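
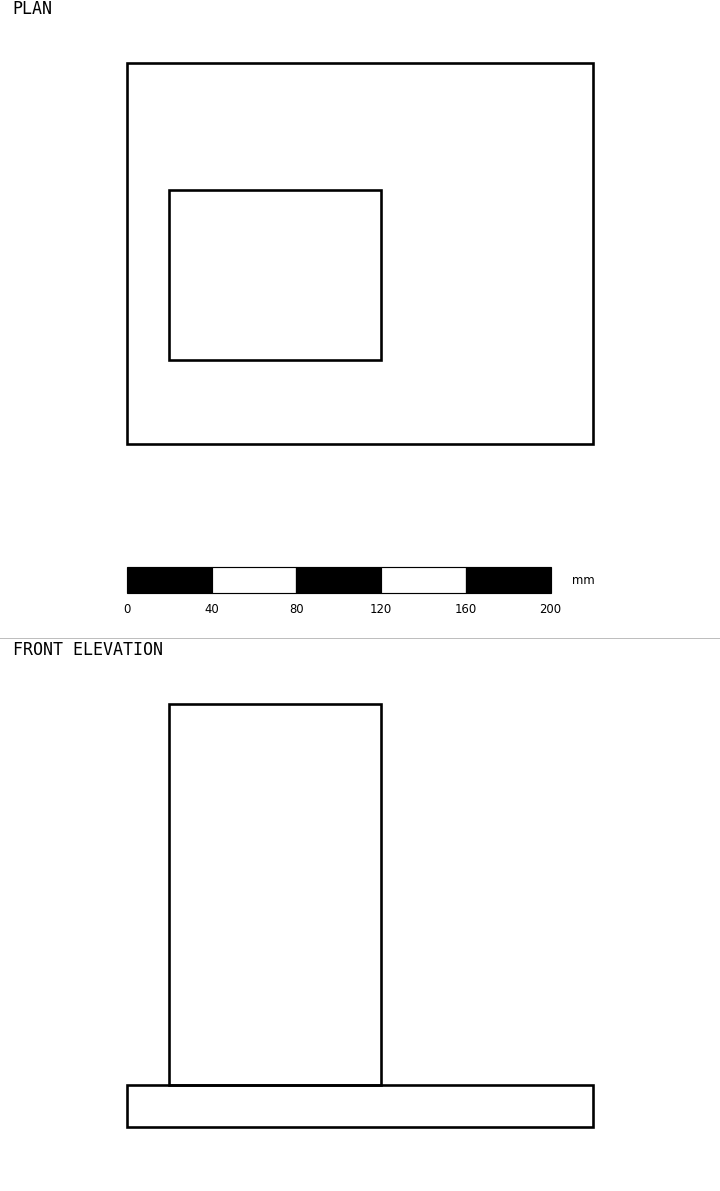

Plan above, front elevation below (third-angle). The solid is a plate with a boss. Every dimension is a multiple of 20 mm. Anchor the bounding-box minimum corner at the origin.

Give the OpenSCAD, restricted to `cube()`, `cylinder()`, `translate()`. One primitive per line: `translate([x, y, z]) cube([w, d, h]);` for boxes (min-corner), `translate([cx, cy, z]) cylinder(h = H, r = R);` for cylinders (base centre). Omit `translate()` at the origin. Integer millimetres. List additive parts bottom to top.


cube([220, 180, 20]);
translate([20, 40, 20]) cube([100, 80, 180]);


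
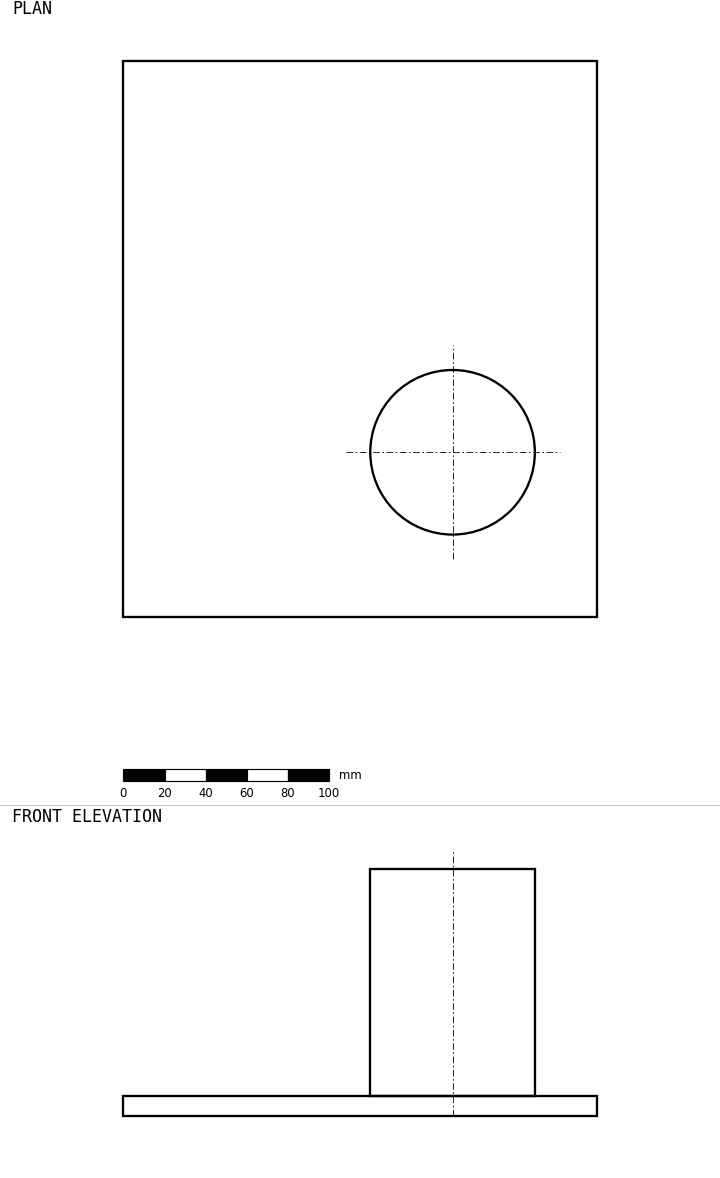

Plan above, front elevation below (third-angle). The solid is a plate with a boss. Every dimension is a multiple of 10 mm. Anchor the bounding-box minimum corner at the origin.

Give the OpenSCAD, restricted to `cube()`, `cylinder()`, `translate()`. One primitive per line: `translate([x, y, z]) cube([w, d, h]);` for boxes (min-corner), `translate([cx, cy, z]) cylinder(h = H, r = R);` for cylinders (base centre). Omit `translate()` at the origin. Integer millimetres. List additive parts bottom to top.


cube([230, 270, 10]);
translate([160, 80, 10]) cylinder(h = 110, r = 40);


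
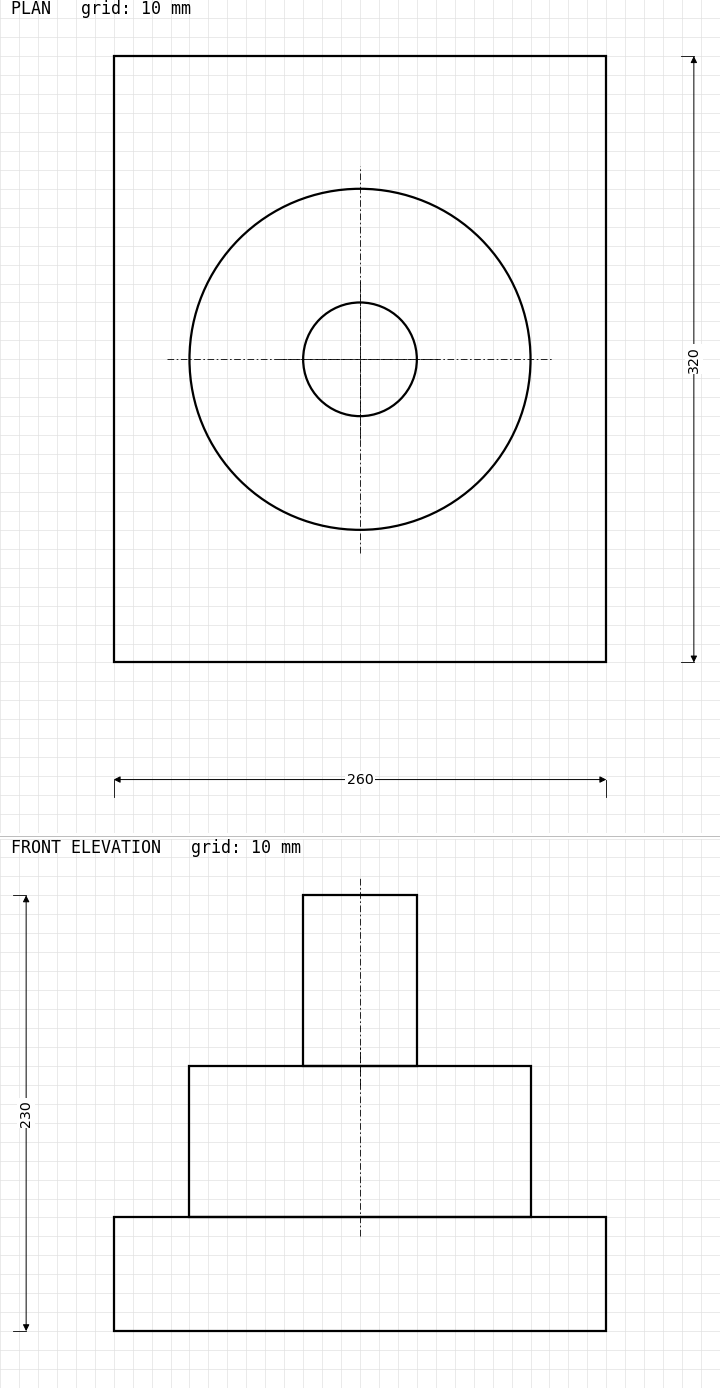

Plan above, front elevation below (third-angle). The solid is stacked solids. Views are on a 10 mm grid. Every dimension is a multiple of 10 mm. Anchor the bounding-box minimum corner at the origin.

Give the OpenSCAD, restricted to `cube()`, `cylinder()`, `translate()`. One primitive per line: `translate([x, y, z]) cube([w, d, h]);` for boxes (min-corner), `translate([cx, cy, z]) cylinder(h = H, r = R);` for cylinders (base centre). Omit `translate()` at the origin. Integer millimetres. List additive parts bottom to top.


cube([260, 320, 60]);
translate([130, 160, 60]) cylinder(h = 80, r = 90);
translate([130, 160, 140]) cylinder(h = 90, r = 30);


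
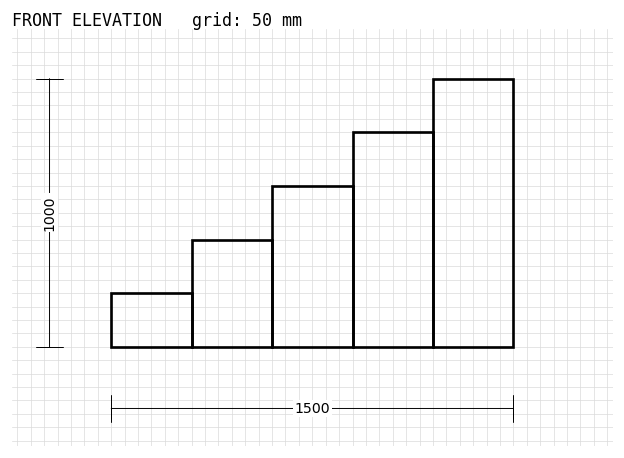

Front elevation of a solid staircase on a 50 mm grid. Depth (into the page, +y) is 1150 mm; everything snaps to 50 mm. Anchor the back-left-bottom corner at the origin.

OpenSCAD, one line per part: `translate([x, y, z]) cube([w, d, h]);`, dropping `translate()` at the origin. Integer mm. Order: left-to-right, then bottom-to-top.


cube([300, 1150, 200]);
translate([300, 0, 0]) cube([300, 1150, 400]);
translate([600, 0, 0]) cube([300, 1150, 600]);
translate([900, 0, 0]) cube([300, 1150, 800]);
translate([1200, 0, 0]) cube([300, 1150, 1000]);


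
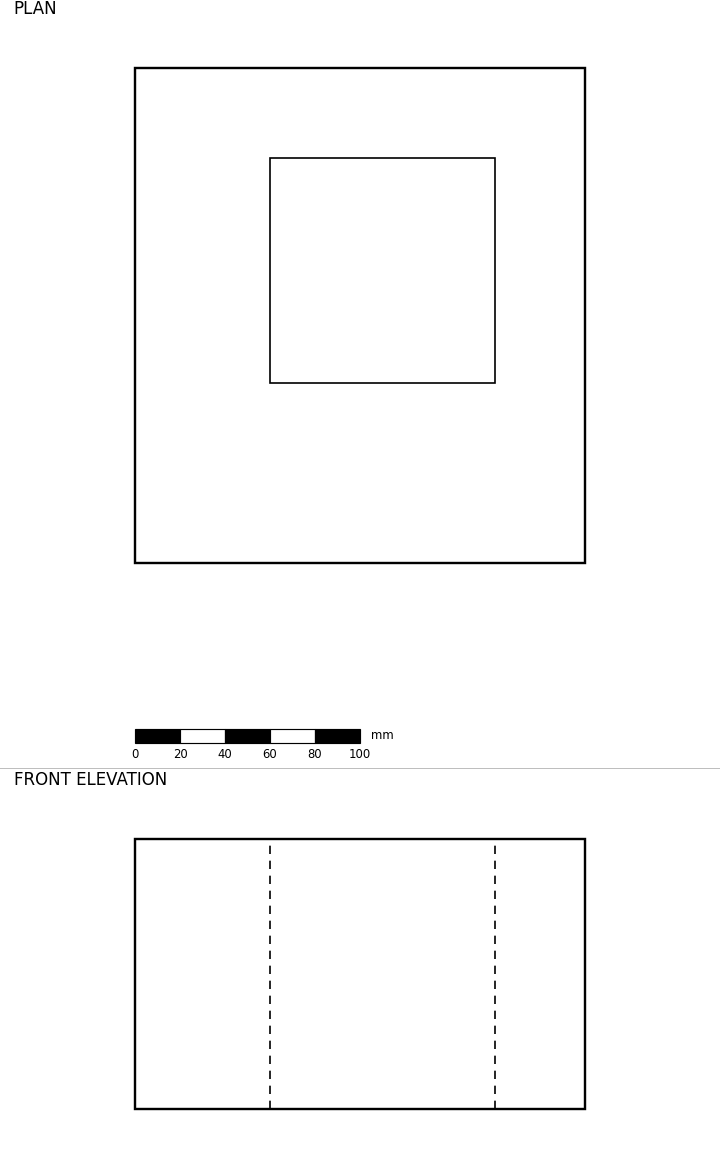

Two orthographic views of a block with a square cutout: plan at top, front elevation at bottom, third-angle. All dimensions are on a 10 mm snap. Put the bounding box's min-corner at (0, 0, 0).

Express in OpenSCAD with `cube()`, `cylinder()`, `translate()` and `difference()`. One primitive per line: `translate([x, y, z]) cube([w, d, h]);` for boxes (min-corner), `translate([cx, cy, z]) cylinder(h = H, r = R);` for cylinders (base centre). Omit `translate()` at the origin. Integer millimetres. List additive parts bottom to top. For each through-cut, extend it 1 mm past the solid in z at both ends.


difference() {
  cube([200, 220, 120]);
  translate([60, 80, -1]) cube([100, 100, 122]);
}


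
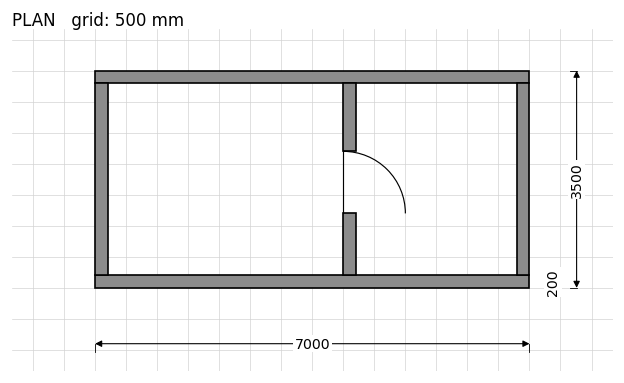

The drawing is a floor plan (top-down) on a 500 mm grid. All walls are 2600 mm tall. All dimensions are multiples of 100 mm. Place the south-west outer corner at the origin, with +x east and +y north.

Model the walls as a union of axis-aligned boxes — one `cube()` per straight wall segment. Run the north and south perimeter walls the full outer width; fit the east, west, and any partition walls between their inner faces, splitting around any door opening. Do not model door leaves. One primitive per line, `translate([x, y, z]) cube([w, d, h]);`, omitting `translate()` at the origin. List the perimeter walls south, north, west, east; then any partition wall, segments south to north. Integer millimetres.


cube([7000, 200, 2600]);
translate([0, 3300, 0]) cube([7000, 200, 2600]);
translate([0, 200, 0]) cube([200, 3100, 2600]);
translate([6800, 200, 0]) cube([200, 3100, 2600]);
translate([4000, 200, 0]) cube([200, 1000, 2600]);
translate([4000, 2200, 0]) cube([200, 1100, 2600]);


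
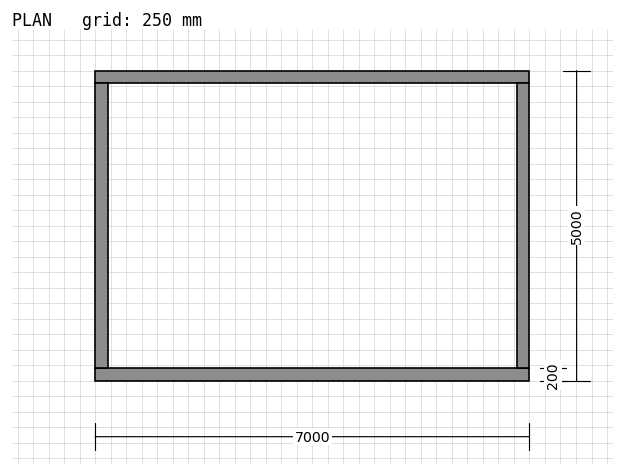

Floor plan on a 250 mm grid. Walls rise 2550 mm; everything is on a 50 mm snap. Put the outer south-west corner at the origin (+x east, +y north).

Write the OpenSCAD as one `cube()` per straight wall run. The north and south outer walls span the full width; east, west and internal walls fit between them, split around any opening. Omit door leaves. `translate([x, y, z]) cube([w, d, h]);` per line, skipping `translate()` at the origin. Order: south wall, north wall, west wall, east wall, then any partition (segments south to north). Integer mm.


cube([7000, 200, 2550]);
translate([0, 4800, 0]) cube([7000, 200, 2550]);
translate([0, 200, 0]) cube([200, 4600, 2550]);
translate([6800, 200, 0]) cube([200, 4600, 2550]);


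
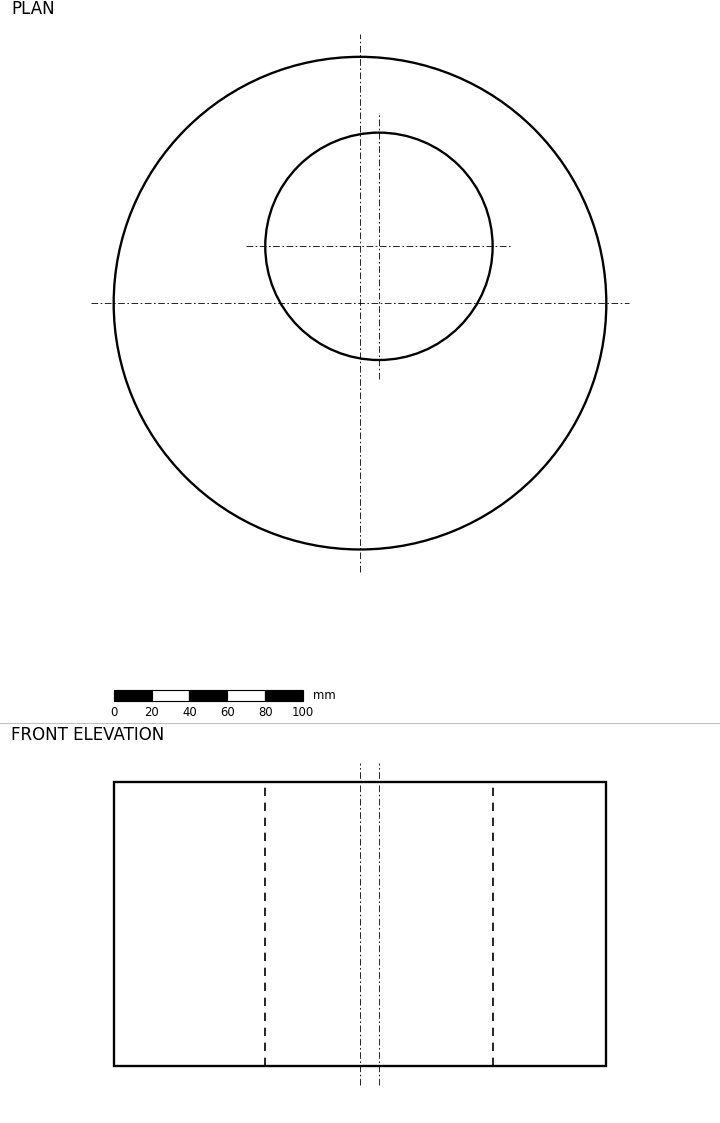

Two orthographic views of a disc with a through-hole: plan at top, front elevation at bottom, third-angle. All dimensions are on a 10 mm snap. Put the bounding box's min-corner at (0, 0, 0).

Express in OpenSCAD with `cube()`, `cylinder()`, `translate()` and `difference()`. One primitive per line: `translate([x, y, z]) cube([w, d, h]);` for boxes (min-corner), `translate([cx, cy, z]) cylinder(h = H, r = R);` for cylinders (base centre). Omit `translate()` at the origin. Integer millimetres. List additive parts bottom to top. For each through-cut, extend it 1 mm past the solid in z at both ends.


difference() {
  translate([130, 130, 0]) cylinder(h = 150, r = 130);
  translate([140, 160, -1]) cylinder(h = 152, r = 60);
}


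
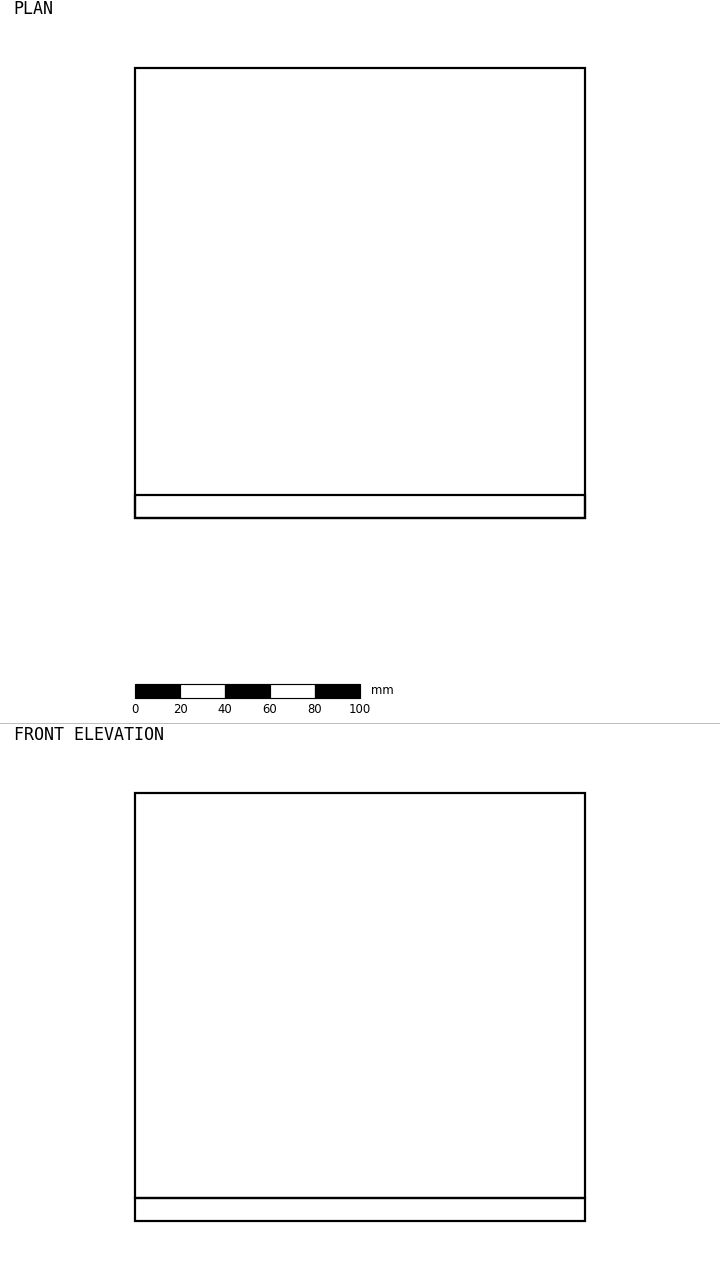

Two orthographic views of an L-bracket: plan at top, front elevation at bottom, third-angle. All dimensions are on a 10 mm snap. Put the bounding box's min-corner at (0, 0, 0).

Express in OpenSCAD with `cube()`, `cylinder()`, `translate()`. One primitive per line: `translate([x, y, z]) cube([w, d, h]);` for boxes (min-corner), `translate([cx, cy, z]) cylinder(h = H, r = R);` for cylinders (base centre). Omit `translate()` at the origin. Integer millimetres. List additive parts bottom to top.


cube([200, 200, 10]);
translate([0, 0, 10]) cube([200, 10, 180]);


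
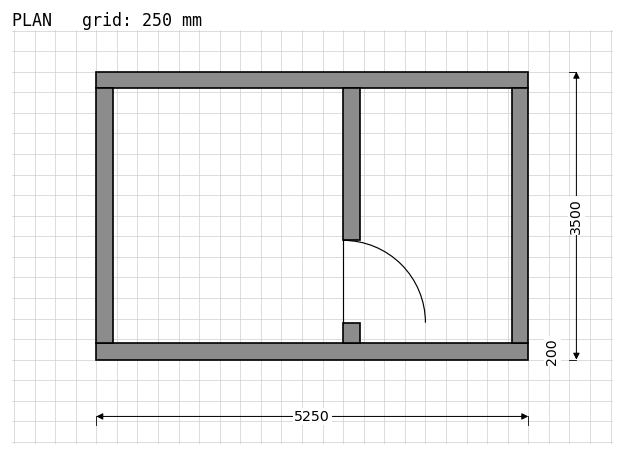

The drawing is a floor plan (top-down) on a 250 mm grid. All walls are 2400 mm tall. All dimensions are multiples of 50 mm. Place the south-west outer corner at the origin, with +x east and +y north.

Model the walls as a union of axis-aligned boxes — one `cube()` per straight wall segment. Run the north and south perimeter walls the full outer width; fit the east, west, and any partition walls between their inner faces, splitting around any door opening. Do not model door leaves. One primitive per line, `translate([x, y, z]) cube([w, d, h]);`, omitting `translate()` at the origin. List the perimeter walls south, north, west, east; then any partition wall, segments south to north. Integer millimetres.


cube([5250, 200, 2400]);
translate([0, 3300, 0]) cube([5250, 200, 2400]);
translate([0, 200, 0]) cube([200, 3100, 2400]);
translate([5050, 200, 0]) cube([200, 3100, 2400]);
translate([3000, 200, 0]) cube([200, 250, 2400]);
translate([3000, 1450, 0]) cube([200, 1850, 2400]);


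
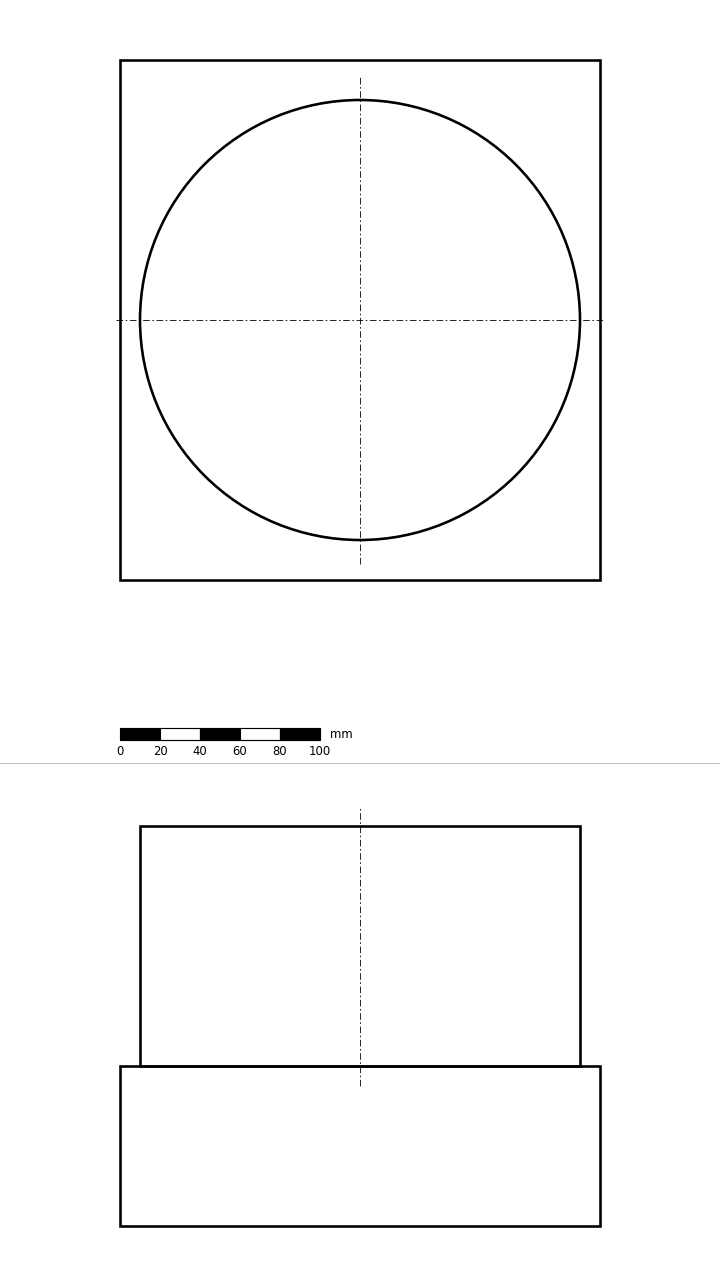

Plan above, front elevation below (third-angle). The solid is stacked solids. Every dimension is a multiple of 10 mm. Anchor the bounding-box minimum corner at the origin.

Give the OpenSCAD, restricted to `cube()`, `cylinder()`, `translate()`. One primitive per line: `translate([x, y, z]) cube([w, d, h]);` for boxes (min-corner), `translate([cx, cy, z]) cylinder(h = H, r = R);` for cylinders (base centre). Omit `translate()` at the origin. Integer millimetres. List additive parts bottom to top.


cube([240, 260, 80]);
translate([120, 130, 80]) cylinder(h = 120, r = 110);


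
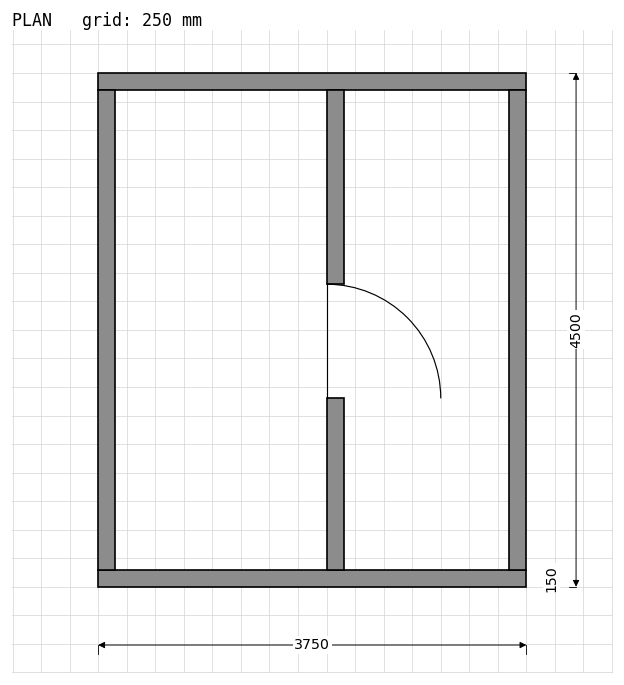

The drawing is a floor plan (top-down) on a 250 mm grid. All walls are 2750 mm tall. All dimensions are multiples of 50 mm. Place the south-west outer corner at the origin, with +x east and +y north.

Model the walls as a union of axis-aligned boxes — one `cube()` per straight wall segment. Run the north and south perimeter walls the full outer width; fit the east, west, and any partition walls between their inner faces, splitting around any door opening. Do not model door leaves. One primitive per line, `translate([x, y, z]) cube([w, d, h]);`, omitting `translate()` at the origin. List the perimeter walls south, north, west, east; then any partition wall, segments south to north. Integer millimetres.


cube([3750, 150, 2750]);
translate([0, 4350, 0]) cube([3750, 150, 2750]);
translate([0, 150, 0]) cube([150, 4200, 2750]);
translate([3600, 150, 0]) cube([150, 4200, 2750]);
translate([2000, 150, 0]) cube([150, 1500, 2750]);
translate([2000, 2650, 0]) cube([150, 1700, 2750]);


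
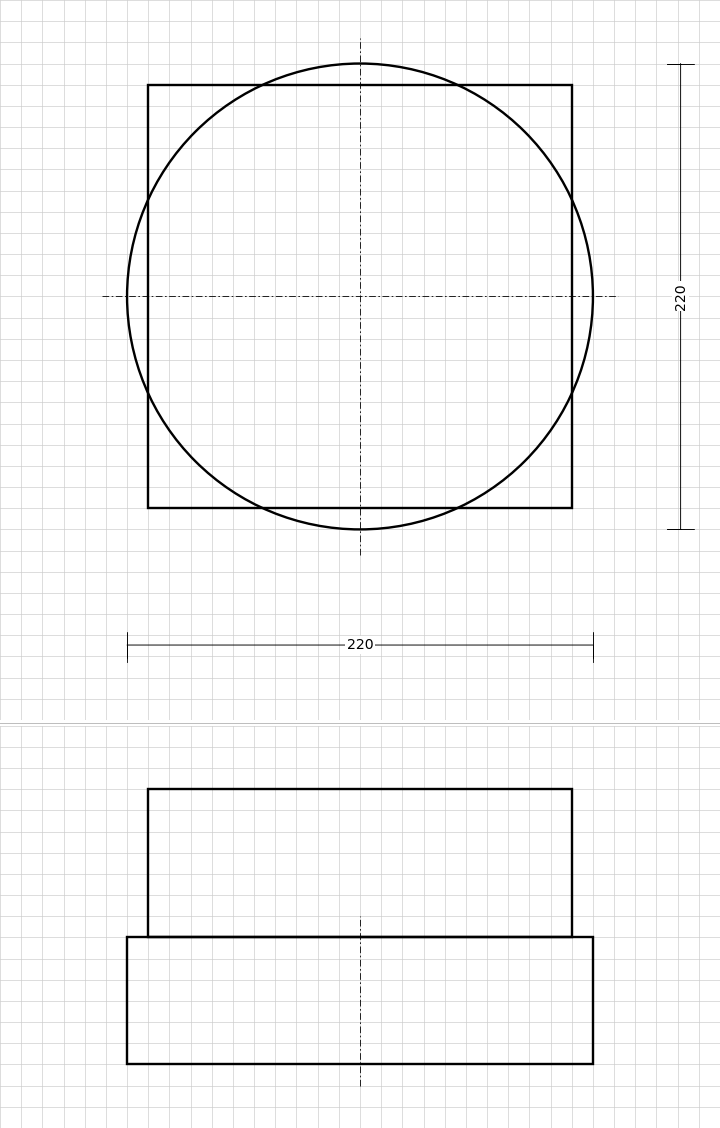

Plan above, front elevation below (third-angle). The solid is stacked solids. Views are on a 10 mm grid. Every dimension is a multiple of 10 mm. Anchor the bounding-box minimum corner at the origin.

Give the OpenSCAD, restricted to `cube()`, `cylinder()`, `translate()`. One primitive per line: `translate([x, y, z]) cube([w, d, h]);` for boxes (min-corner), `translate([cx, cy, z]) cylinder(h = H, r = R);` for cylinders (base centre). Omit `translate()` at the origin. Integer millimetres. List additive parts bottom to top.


translate([110, 110, 0]) cylinder(h = 60, r = 110);
translate([10, 10, 60]) cube([200, 200, 70]);


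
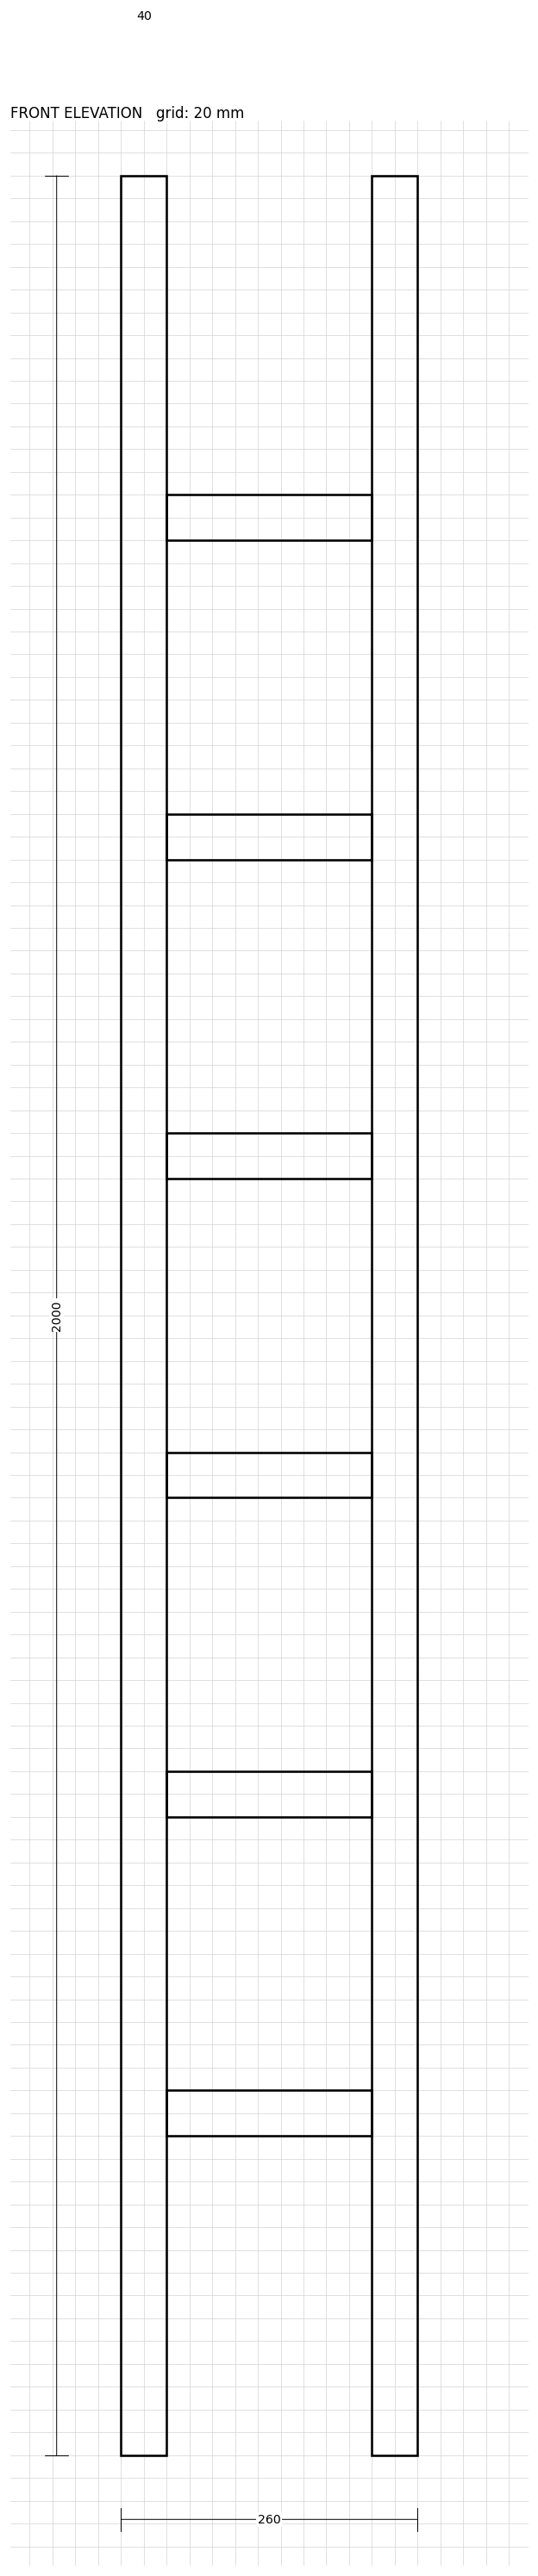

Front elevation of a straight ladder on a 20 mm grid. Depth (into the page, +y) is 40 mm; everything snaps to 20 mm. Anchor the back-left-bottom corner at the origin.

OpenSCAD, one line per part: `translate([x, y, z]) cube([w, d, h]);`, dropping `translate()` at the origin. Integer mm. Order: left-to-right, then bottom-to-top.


cube([40, 40, 2000]);
translate([40, 0, 280]) cube([180, 40, 40]);
translate([40, 0, 560]) cube([180, 40, 40]);
translate([40, 0, 840]) cube([180, 40, 40]);
translate([40, 0, 1120]) cube([180, 40, 40]);
translate([40, 0, 1400]) cube([180, 40, 40]);
translate([40, 0, 1680]) cube([180, 40, 40]);
translate([220, 0, 0]) cube([40, 40, 2000]);


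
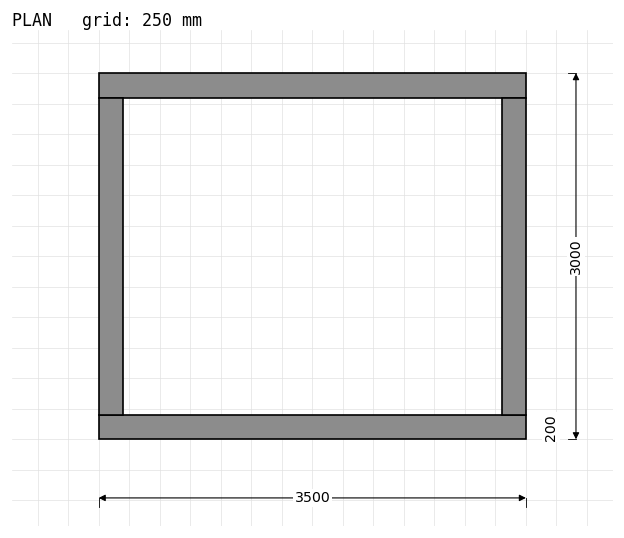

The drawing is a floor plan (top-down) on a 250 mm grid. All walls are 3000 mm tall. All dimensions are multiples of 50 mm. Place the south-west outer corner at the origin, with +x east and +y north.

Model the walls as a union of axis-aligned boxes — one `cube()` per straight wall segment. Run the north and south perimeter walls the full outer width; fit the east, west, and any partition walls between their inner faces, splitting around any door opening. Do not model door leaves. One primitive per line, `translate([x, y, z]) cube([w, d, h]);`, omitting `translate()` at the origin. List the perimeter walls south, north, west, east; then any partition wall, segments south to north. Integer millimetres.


cube([3500, 200, 3000]);
translate([0, 2800, 0]) cube([3500, 200, 3000]);
translate([0, 200, 0]) cube([200, 2600, 3000]);
translate([3300, 200, 0]) cube([200, 2600, 3000]);


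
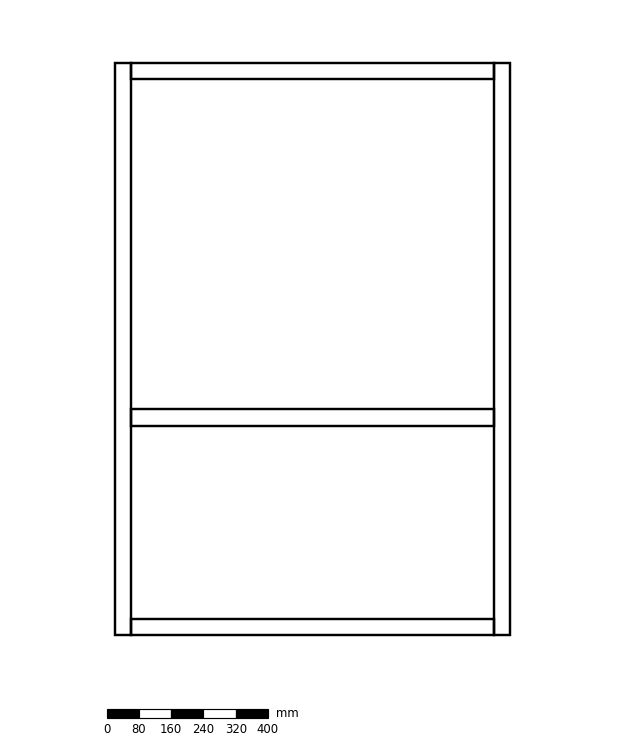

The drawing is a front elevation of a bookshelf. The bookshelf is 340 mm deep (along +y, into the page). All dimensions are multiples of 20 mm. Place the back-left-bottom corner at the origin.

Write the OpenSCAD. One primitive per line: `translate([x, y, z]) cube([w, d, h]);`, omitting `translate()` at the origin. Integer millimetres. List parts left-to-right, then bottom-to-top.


cube([40, 340, 1420]);
translate([40, 0, 0]) cube([900, 340, 40]);
translate([40, 0, 520]) cube([900, 340, 40]);
translate([40, 0, 1380]) cube([900, 340, 40]);
translate([940, 0, 0]) cube([40, 340, 1420]);


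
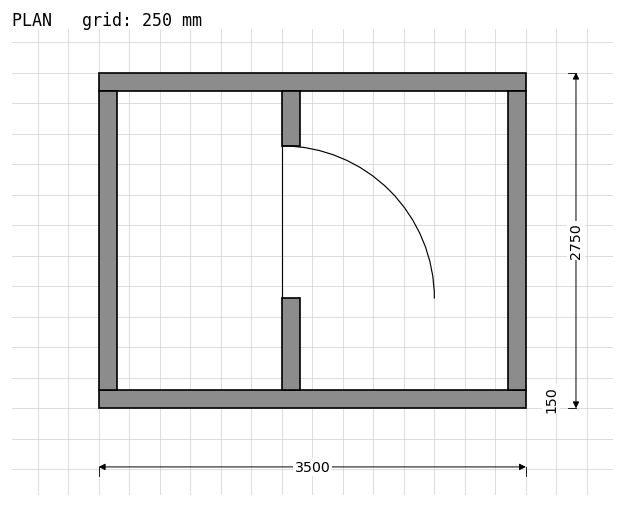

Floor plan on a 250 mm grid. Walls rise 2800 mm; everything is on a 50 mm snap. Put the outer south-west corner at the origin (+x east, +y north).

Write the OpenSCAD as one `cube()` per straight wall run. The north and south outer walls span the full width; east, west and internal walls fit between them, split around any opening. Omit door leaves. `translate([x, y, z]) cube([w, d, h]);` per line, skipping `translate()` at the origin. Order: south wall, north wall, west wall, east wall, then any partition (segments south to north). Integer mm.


cube([3500, 150, 2800]);
translate([0, 2600, 0]) cube([3500, 150, 2800]);
translate([0, 150, 0]) cube([150, 2450, 2800]);
translate([3350, 150, 0]) cube([150, 2450, 2800]);
translate([1500, 150, 0]) cube([150, 750, 2800]);
translate([1500, 2150, 0]) cube([150, 450, 2800]);


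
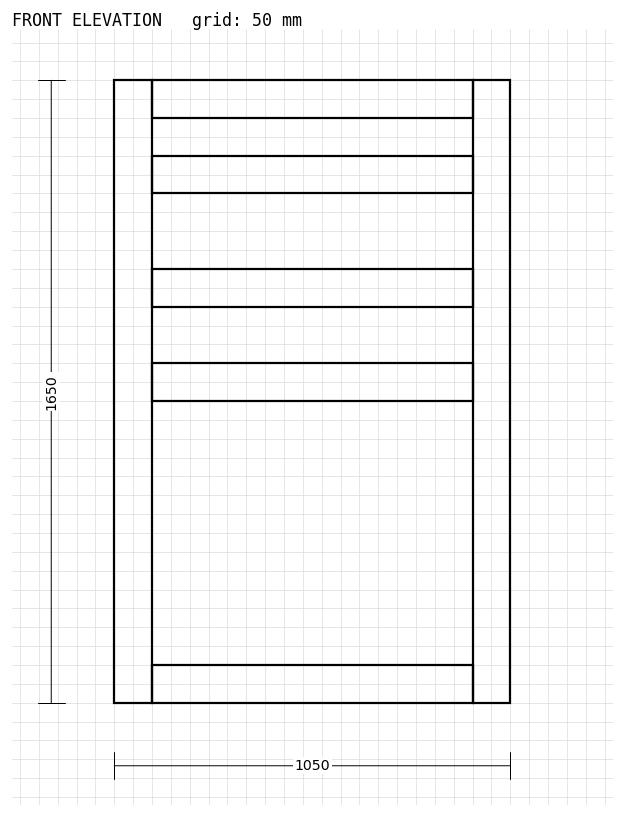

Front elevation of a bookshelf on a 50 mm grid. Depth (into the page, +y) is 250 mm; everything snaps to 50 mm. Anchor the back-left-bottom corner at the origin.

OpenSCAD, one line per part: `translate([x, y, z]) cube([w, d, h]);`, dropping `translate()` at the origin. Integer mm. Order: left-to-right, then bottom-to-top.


cube([100, 250, 1650]);
translate([100, 0, 0]) cube([850, 250, 100]);
translate([100, 0, 800]) cube([850, 250, 100]);
translate([100, 0, 1050]) cube([850, 250, 100]);
translate([100, 0, 1350]) cube([850, 250, 100]);
translate([100, 0, 1550]) cube([850, 250, 100]);
translate([950, 0, 0]) cube([100, 250, 1650]);


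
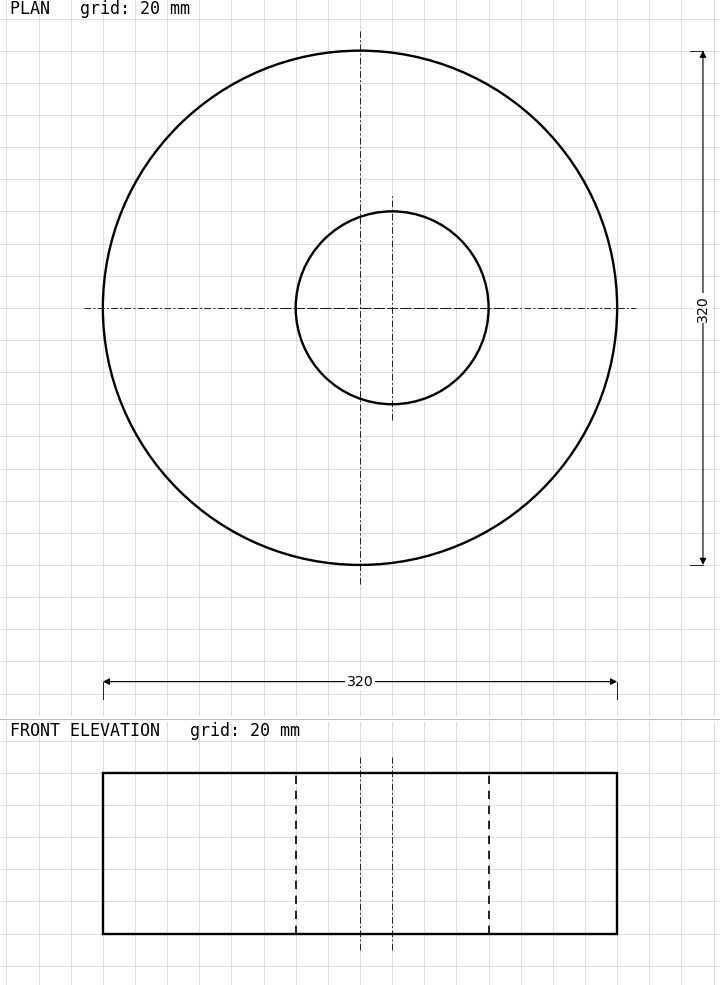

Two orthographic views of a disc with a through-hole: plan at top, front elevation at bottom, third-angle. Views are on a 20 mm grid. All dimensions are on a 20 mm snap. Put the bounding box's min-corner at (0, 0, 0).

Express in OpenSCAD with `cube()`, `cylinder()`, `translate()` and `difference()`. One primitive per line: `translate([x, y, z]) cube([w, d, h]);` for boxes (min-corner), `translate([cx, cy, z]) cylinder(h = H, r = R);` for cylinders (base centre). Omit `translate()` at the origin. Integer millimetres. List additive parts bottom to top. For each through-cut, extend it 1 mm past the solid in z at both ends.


difference() {
  translate([160, 160, 0]) cylinder(h = 100, r = 160);
  translate([180, 160, -1]) cylinder(h = 102, r = 60);
}


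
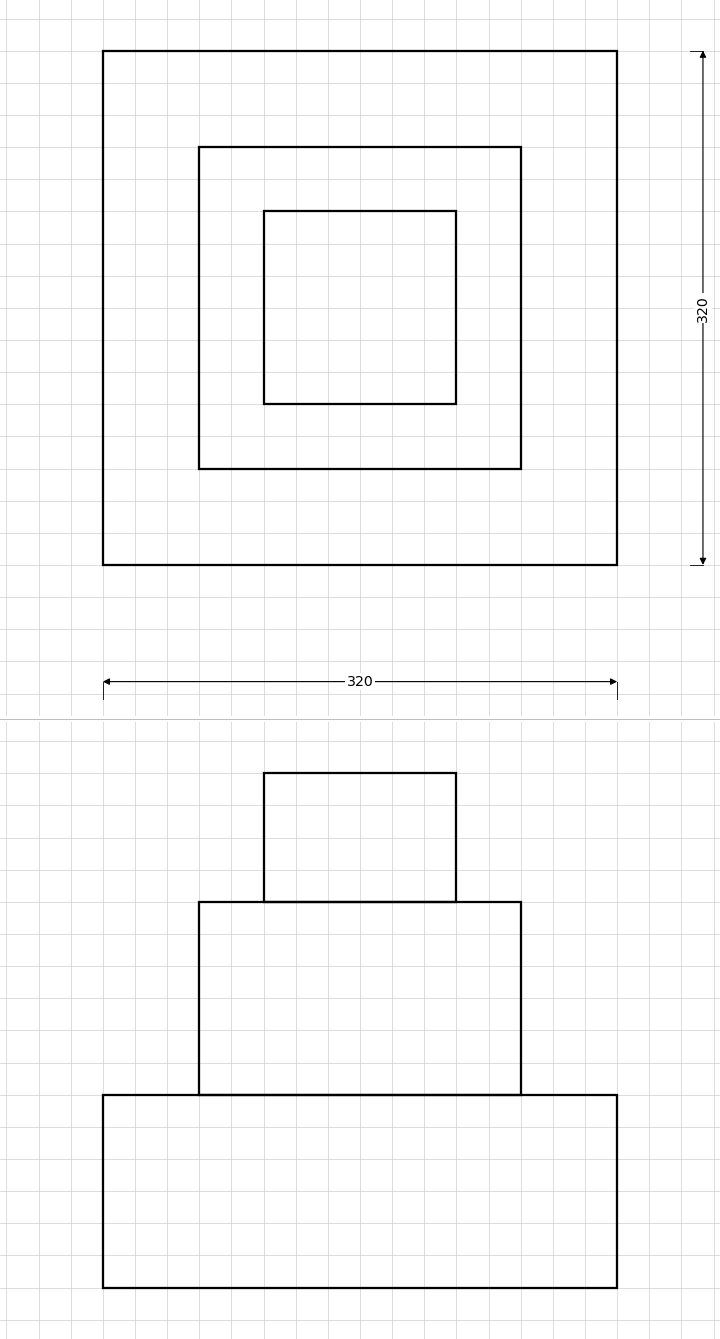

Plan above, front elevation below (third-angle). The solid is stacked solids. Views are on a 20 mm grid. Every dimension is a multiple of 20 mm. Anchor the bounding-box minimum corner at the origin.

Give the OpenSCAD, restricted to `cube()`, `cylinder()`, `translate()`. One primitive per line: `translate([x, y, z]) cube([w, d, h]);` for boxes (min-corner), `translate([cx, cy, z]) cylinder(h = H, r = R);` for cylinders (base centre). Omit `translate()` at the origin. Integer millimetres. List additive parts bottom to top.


cube([320, 320, 120]);
translate([60, 60, 120]) cube([200, 200, 120]);
translate([100, 100, 240]) cube([120, 120, 80]);


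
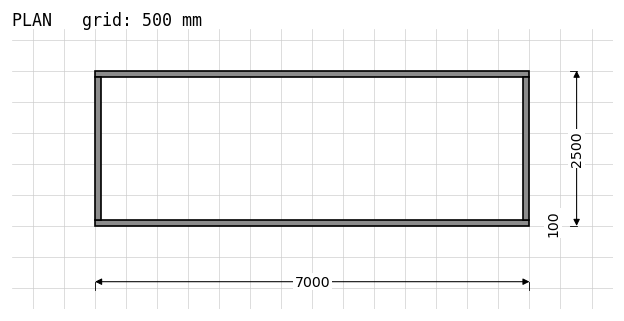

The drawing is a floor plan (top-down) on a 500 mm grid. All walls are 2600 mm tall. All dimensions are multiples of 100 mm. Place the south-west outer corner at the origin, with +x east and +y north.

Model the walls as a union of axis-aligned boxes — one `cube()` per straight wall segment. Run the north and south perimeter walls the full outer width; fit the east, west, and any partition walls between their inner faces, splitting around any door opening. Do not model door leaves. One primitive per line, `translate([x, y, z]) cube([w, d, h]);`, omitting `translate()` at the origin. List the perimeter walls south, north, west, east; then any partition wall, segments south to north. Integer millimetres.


cube([7000, 100, 2600]);
translate([0, 2400, 0]) cube([7000, 100, 2600]);
translate([0, 100, 0]) cube([100, 2300, 2600]);
translate([6900, 100, 0]) cube([100, 2300, 2600]);


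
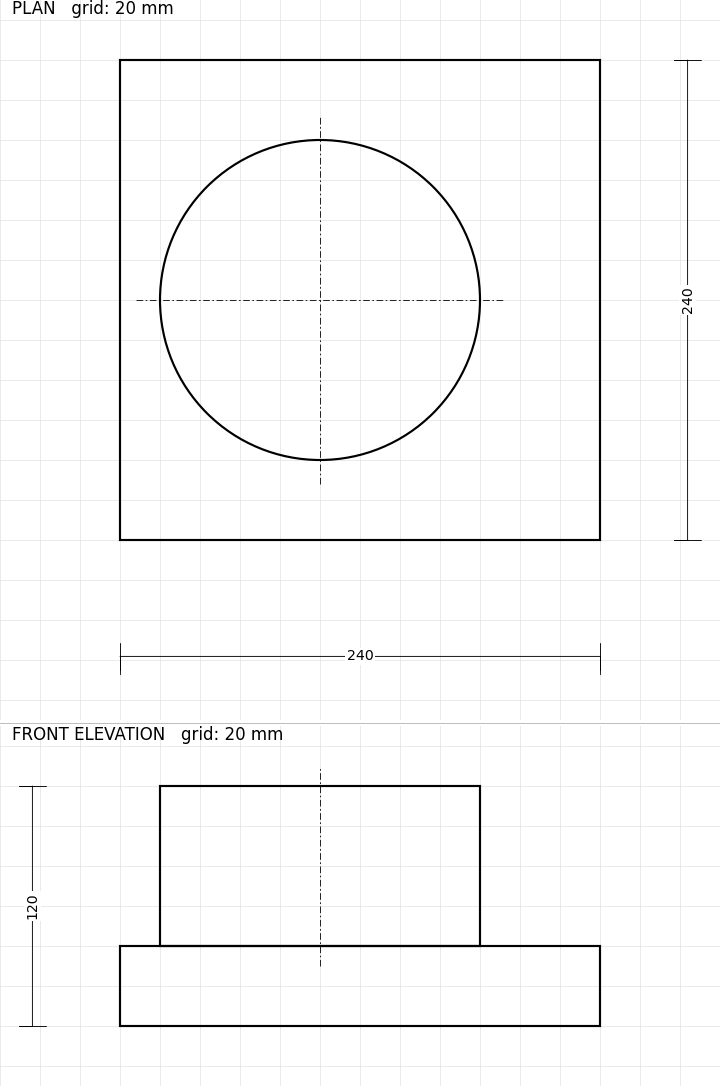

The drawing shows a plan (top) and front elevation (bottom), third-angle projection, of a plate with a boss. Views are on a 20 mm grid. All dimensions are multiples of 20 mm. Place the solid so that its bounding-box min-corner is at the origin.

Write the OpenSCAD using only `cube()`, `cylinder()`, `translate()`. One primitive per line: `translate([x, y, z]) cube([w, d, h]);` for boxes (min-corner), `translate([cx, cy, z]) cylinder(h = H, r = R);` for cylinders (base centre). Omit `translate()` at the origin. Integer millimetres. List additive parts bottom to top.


cube([240, 240, 40]);
translate([100, 120, 40]) cylinder(h = 80, r = 80);


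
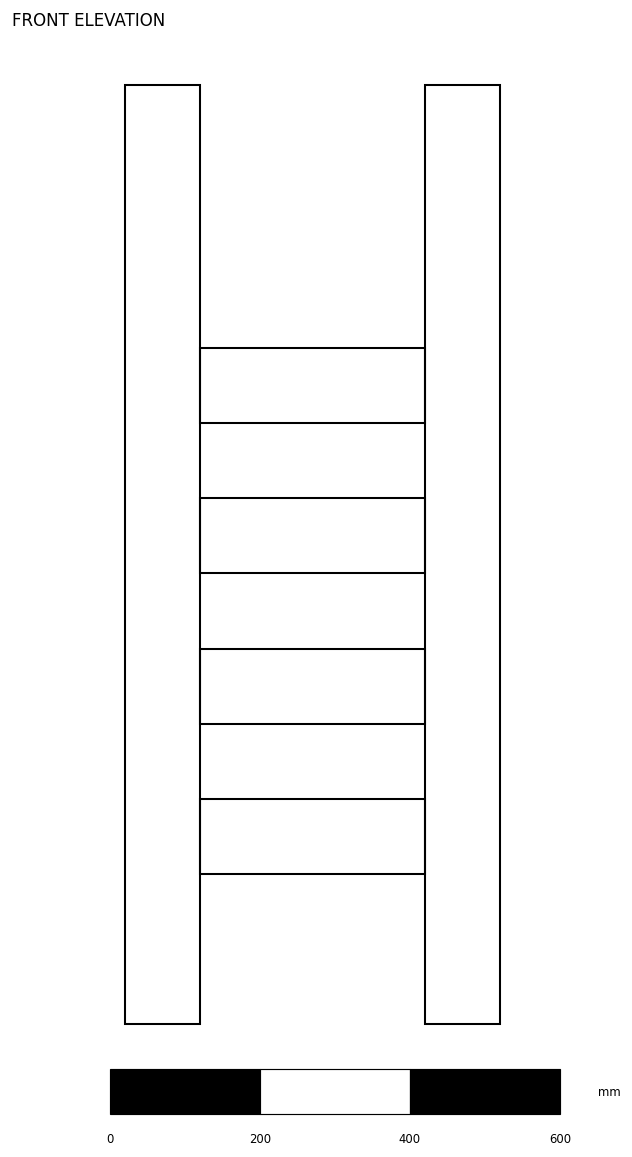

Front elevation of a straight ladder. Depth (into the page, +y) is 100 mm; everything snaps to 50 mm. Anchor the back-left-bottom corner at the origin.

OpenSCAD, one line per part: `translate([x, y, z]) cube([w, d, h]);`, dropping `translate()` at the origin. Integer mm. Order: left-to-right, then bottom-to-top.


cube([100, 100, 1250]);
translate([100, 0, 200]) cube([300, 100, 100]);
translate([100, 0, 400]) cube([300, 100, 100]);
translate([100, 0, 600]) cube([300, 100, 100]);
translate([100, 0, 800]) cube([300, 100, 100]);
translate([400, 0, 0]) cube([100, 100, 1250]);


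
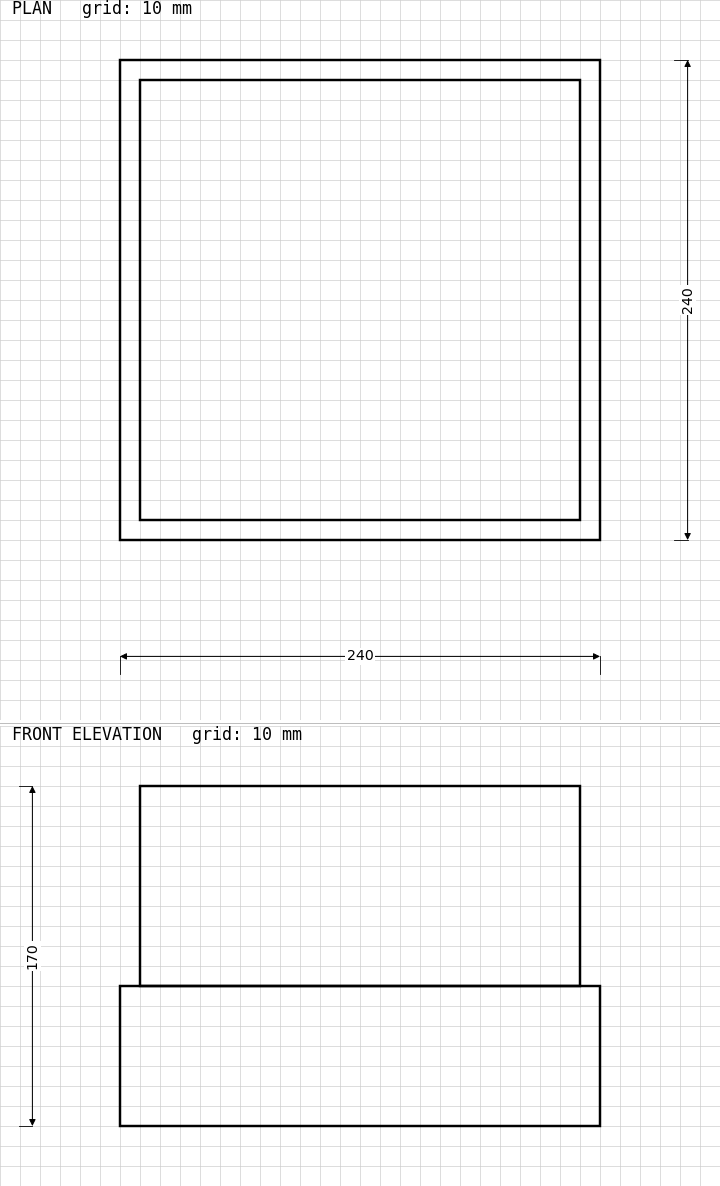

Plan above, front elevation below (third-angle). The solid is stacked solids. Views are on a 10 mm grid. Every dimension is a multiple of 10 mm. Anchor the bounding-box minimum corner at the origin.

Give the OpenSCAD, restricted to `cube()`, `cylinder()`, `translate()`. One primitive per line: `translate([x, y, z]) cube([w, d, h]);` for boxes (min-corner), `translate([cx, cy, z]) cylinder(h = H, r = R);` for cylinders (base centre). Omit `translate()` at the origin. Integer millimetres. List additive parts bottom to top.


cube([240, 240, 70]);
translate([10, 10, 70]) cube([220, 220, 100]);


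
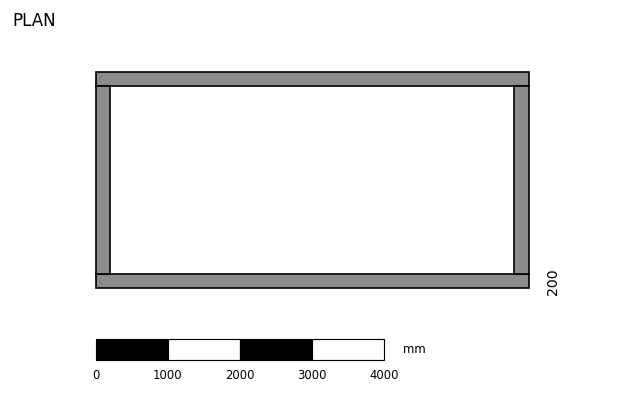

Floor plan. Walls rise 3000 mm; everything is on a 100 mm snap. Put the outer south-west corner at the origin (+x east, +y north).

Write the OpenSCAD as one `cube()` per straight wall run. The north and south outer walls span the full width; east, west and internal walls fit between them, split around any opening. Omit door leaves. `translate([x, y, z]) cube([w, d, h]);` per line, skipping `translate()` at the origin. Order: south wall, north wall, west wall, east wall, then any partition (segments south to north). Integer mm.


cube([6000, 200, 3000]);
translate([0, 2800, 0]) cube([6000, 200, 3000]);
translate([0, 200, 0]) cube([200, 2600, 3000]);
translate([5800, 200, 0]) cube([200, 2600, 3000]);


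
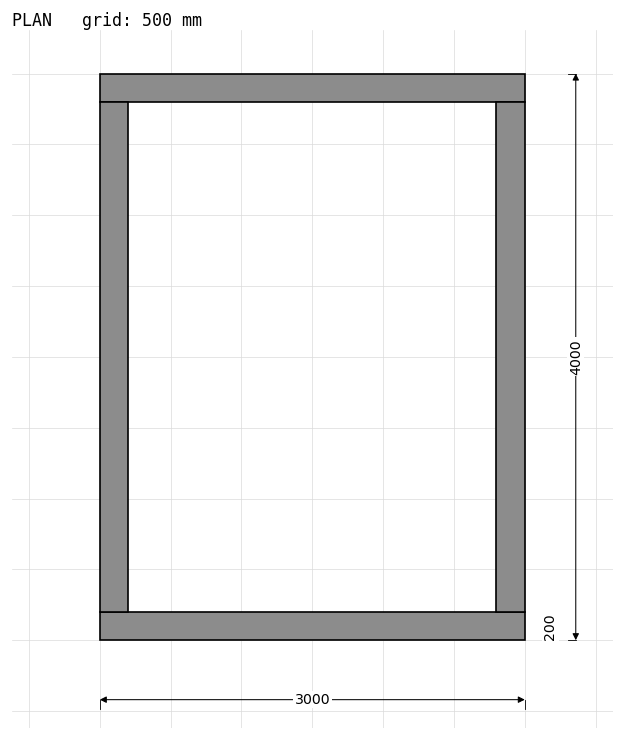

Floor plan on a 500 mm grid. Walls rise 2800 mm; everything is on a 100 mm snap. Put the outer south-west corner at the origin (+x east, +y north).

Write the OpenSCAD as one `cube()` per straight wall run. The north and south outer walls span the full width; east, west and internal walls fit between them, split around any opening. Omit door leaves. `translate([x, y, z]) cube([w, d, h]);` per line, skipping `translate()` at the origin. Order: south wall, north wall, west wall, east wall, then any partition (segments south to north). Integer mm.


cube([3000, 200, 2800]);
translate([0, 3800, 0]) cube([3000, 200, 2800]);
translate([0, 200, 0]) cube([200, 3600, 2800]);
translate([2800, 200, 0]) cube([200, 3600, 2800]);


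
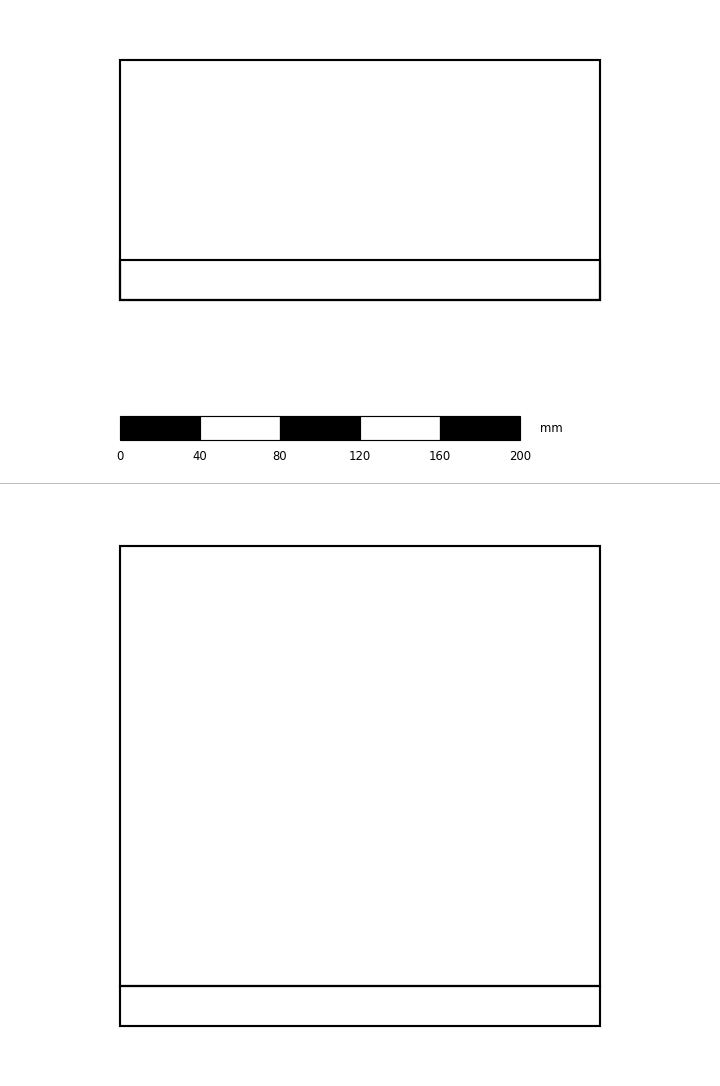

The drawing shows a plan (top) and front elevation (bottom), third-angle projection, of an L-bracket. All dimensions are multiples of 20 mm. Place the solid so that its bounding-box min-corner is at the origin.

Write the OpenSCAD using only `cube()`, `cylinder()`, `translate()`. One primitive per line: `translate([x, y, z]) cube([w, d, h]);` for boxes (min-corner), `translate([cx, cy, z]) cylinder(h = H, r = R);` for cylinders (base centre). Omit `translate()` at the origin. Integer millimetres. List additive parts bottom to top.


cube([240, 120, 20]);
translate([0, 0, 20]) cube([240, 20, 220]);


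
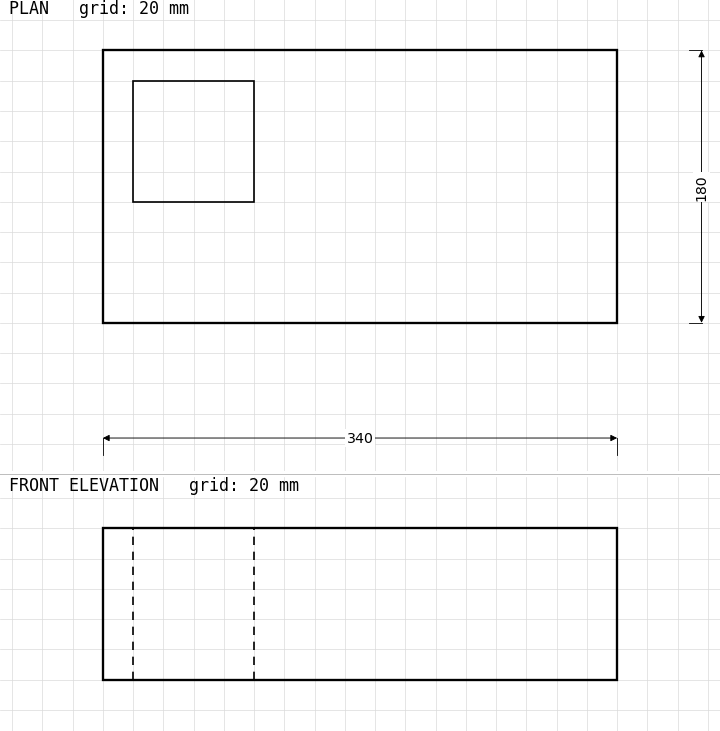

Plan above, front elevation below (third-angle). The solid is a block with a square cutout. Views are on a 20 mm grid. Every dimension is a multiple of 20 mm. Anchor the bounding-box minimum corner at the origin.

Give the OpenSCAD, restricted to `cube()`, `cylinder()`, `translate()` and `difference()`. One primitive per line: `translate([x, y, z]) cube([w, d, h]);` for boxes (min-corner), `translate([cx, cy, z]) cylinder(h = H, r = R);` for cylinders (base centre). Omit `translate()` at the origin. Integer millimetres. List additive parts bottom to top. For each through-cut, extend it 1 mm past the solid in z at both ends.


difference() {
  cube([340, 180, 100]);
  translate([20, 80, -1]) cube([80, 80, 102]);
}


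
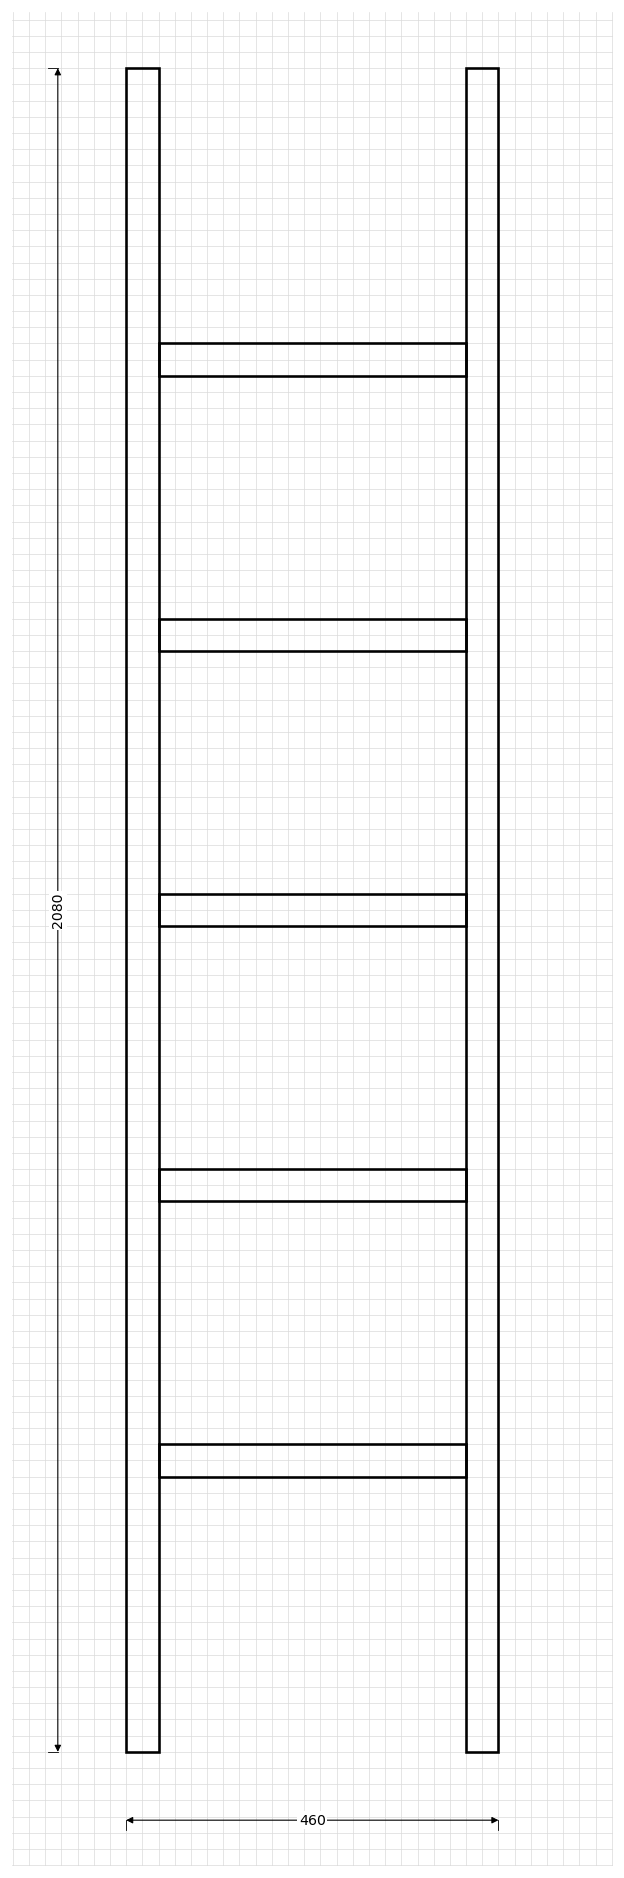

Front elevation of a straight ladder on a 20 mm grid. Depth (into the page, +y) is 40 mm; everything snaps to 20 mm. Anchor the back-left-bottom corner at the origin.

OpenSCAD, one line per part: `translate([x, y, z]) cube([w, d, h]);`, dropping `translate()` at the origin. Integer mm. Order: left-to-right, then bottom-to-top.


cube([40, 40, 2080]);
translate([40, 0, 340]) cube([380, 40, 40]);
translate([40, 0, 680]) cube([380, 40, 40]);
translate([40, 0, 1020]) cube([380, 40, 40]);
translate([40, 0, 1360]) cube([380, 40, 40]);
translate([40, 0, 1700]) cube([380, 40, 40]);
translate([420, 0, 0]) cube([40, 40, 2080]);


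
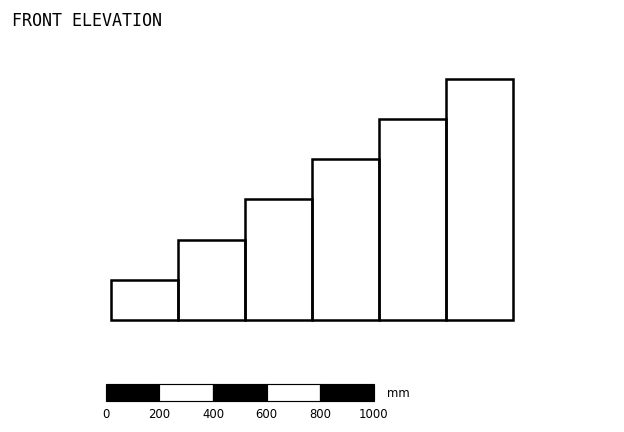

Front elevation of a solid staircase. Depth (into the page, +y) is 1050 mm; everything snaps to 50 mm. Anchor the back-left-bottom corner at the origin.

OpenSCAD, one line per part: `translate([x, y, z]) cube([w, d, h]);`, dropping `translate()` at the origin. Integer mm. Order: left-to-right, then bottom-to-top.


cube([250, 1050, 150]);
translate([250, 0, 0]) cube([250, 1050, 300]);
translate([500, 0, 0]) cube([250, 1050, 450]);
translate([750, 0, 0]) cube([250, 1050, 600]);
translate([1000, 0, 0]) cube([250, 1050, 750]);
translate([1250, 0, 0]) cube([250, 1050, 900]);


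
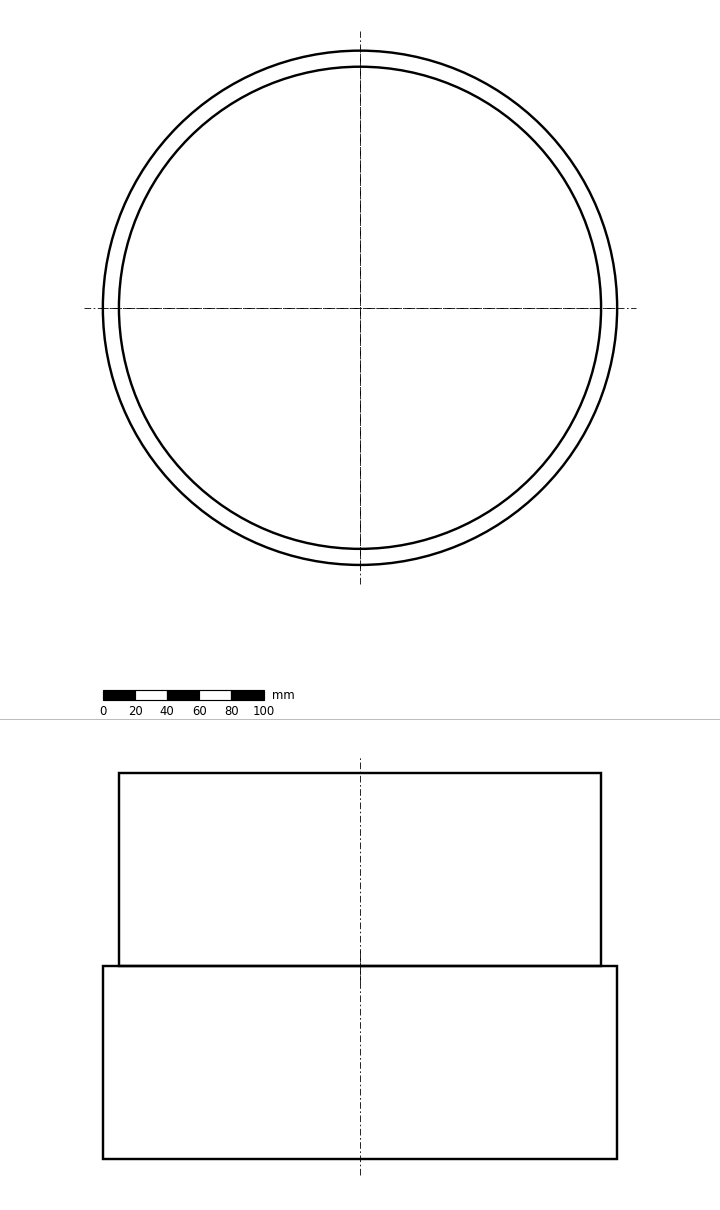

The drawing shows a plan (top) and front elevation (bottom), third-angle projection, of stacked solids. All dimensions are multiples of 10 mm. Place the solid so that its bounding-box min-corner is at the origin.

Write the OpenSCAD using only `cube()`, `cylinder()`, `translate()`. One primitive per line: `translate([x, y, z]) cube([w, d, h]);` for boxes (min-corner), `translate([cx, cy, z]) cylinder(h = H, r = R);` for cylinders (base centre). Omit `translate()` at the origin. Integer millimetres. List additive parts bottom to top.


translate([160, 160, 0]) cylinder(h = 120, r = 160);
translate([160, 160, 120]) cylinder(h = 120, r = 150);


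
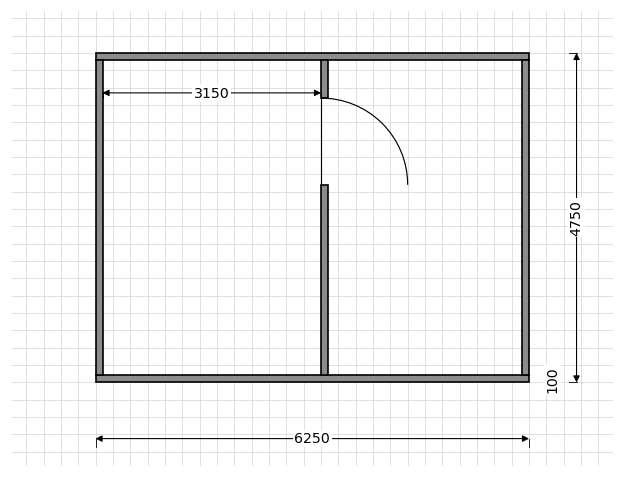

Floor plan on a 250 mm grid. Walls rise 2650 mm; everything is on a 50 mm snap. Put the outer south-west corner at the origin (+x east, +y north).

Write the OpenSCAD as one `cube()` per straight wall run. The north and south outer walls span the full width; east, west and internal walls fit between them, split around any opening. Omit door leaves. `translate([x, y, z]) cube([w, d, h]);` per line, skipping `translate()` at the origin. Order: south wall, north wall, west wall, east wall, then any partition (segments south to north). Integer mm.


cube([6250, 100, 2650]);
translate([0, 4650, 0]) cube([6250, 100, 2650]);
translate([0, 100, 0]) cube([100, 4550, 2650]);
translate([6150, 100, 0]) cube([100, 4550, 2650]);
translate([3250, 100, 0]) cube([100, 2750, 2650]);
translate([3250, 4100, 0]) cube([100, 550, 2650]);


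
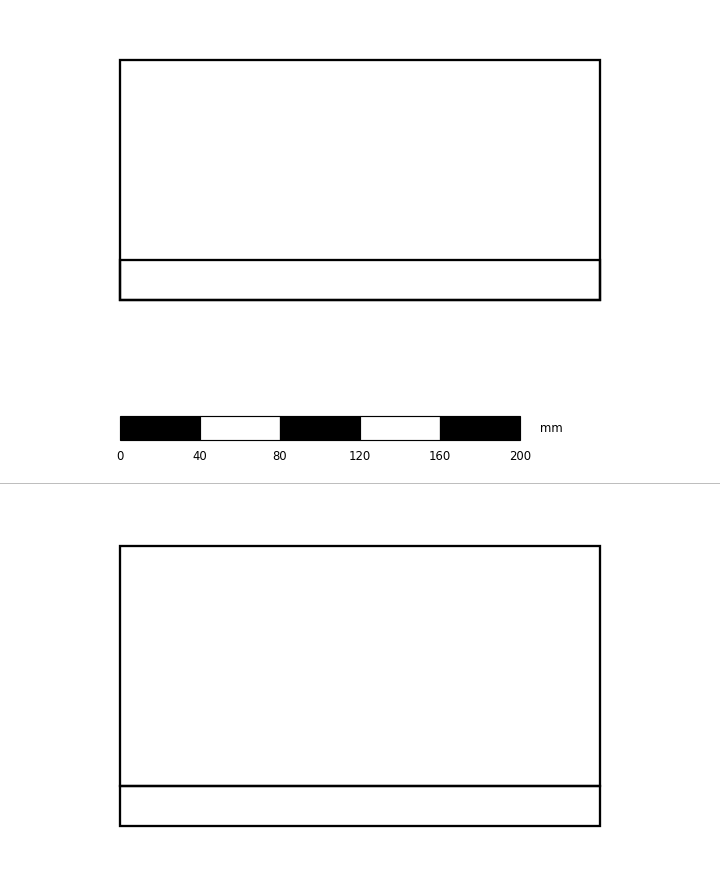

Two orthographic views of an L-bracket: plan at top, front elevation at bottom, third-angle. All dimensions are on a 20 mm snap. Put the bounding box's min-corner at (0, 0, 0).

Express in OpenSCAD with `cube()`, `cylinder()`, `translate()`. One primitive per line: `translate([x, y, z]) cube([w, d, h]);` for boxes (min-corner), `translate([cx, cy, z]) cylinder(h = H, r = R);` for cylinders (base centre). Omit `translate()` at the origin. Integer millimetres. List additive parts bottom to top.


cube([240, 120, 20]);
translate([0, 0, 20]) cube([240, 20, 120]);


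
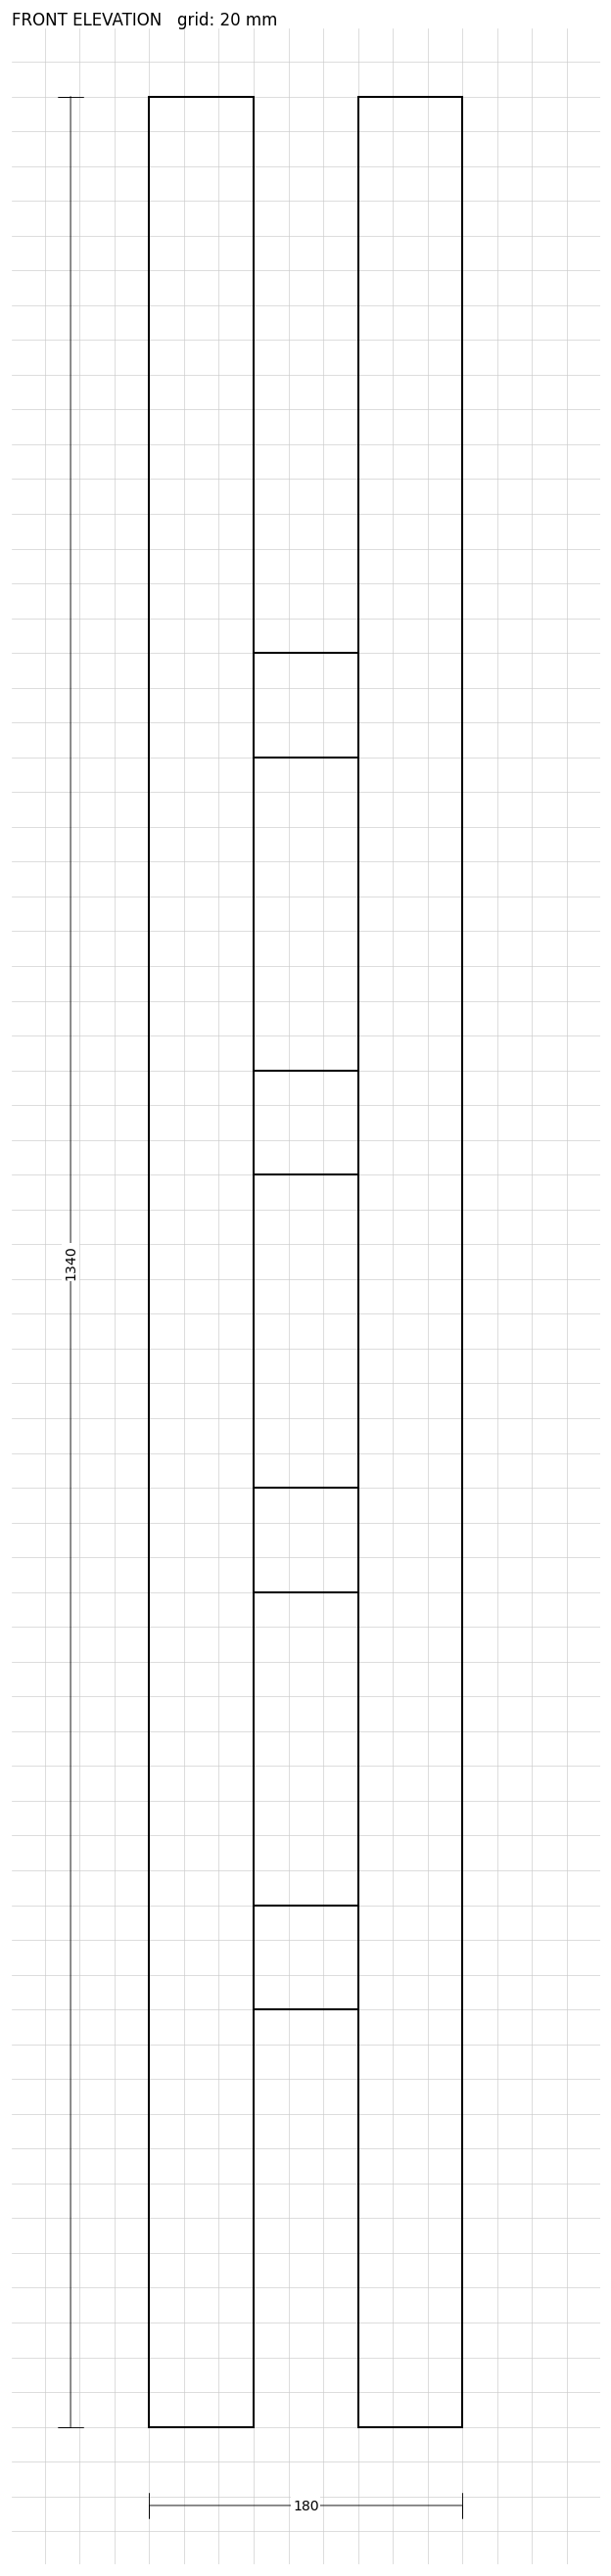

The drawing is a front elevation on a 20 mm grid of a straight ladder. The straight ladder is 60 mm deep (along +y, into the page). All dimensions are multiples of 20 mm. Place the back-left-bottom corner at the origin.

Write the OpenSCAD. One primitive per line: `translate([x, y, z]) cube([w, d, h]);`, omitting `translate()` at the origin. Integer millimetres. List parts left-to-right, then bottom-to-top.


cube([60, 60, 1340]);
translate([60, 0, 240]) cube([60, 60, 60]);
translate([60, 0, 480]) cube([60, 60, 60]);
translate([60, 0, 720]) cube([60, 60, 60]);
translate([60, 0, 960]) cube([60, 60, 60]);
translate([120, 0, 0]) cube([60, 60, 1340]);
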